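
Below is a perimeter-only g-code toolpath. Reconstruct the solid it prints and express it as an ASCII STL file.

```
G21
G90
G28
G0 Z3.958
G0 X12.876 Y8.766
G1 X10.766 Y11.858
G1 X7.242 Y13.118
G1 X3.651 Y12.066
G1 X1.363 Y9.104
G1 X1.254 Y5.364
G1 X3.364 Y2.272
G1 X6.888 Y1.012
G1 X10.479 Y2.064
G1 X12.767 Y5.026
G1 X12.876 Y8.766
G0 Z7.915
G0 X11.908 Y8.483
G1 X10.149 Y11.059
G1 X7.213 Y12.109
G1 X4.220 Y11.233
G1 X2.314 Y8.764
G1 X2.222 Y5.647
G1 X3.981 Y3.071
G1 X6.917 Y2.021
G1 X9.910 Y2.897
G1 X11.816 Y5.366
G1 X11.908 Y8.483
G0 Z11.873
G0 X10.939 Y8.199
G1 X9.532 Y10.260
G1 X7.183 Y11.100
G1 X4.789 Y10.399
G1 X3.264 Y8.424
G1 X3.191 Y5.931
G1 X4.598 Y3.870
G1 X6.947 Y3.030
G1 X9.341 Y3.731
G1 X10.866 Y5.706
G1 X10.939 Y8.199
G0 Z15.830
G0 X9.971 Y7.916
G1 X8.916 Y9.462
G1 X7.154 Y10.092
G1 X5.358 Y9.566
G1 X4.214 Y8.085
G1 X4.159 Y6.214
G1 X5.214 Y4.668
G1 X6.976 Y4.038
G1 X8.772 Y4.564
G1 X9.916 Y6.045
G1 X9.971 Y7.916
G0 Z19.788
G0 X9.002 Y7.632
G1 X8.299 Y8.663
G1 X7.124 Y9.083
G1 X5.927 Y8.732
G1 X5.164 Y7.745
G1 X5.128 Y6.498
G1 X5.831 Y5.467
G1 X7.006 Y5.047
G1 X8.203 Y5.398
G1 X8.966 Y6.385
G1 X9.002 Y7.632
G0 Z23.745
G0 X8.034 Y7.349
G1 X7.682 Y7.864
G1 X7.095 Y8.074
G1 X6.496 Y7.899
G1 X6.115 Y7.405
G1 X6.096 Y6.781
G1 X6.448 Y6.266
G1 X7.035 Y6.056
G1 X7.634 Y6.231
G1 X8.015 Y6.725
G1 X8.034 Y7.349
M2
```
solid part
  facet normal 0.0000 0.0000 -1.0000
    outer loop
      vertex 7.272 14.127 0.000
      vertex 11.383 12.657 0.000
      vertex 13.845 9.050 0.000
    endloop
  endfacet
  facet normal 0.0000 0.0000 -1.0000
    outer loop
      vertex 3.082 12.900 0.000
      vertex 7.272 14.127 0.000
      vertex 13.845 9.050 0.000
    endloop
  endfacet
  facet normal 0.0000 0.0000 -1.0000
    outer loop
      vertex 0.413 9.444 0.000
      vertex 3.082 12.900 0.000
      vertex 13.845 9.050 0.000
    endloop
  endfacet
  facet normal 0.0000 0.0000 -1.0000
    outer loop
      vertex 0.285 5.080 0.000
      vertex 0.413 9.444 0.000
      vertex 13.845 9.050 0.000
    endloop
  endfacet
  facet normal 0.0000 0.0000 -1.0000
    outer loop
      vertex 2.747 1.473 0.000
      vertex 0.285 5.080 0.000
      vertex 13.845 9.050 0.000
    endloop
  endfacet
  facet normal 0.0000 0.0000 -1.0000
    outer loop
      vertex 6.858 0.003 0.000
      vertex 2.747 1.473 0.000
      vertex 13.845 9.050 0.000
    endloop
  endfacet
  facet normal 0.0000 0.0000 -1.0000
    outer loop
      vertex 11.048 1.230 0.000
      vertex 6.858 0.003 0.000
      vertex 13.845 9.050 0.000
    endloop
  endfacet
  facet normal 0.0000 0.0000 -1.0000
    outer loop
      vertex 13.717 4.686 0.000
      vertex 11.048 1.230 0.000
      vertex 13.845 9.050 0.000
    endloop
  endfacet
  facet normal 0.8027 0.5479 0.2357
    outer loop
      vertex 13.845 9.050 0.000
      vertex 11.383 12.657 0.000
      vertex 7.065 7.065 27.703
    endloop
  endfacet
  facet normal 0.3272 0.9151 0.2357
    outer loop
      vertex 11.383 12.657 0.000
      vertex 7.272 14.127 0.000
      vertex 7.065 7.065 27.703
    endloop
  endfacet
  facet normal -0.2731 0.9327 0.2357
    outer loop
      vertex 7.272 14.127 0.000
      vertex 3.082 12.900 0.000
      vertex 7.065 7.065 27.703
    endloop
  endfacet
  facet normal -0.7692 0.5940 0.2357
    outer loop
      vertex 3.082 12.900 0.000
      vertex 0.413 9.444 0.000
      vertex 7.065 7.065 27.703
    endloop
  endfacet
  facet normal -0.9714 0.0285 0.2357
    outer loop
      vertex 0.413 9.444 0.000
      vertex 0.285 5.080 0.000
      vertex 7.065 7.065 27.703
    endloop
  endfacet
  facet normal -0.8027 -0.5479 0.2357
    outer loop
      vertex 0.285 5.080 0.000
      vertex 2.747 1.473 0.000
      vertex 7.065 7.065 27.703
    endloop
  endfacet
  facet normal -0.3272 -0.9151 0.2357
    outer loop
      vertex 2.747 1.473 0.000
      vertex 6.858 0.003 0.000
      vertex 7.065 7.065 27.703
    endloop
  endfacet
  facet normal 0.2731 -0.9327 0.2357
    outer loop
      vertex 6.858 0.003 0.000
      vertex 11.048 1.230 0.000
      vertex 7.065 7.065 27.703
    endloop
  endfacet
  facet normal 0.7692 -0.5940 0.2357
    outer loop
      vertex 11.048 1.230 0.000
      vertex 13.717 4.686 0.000
      vertex 7.065 7.065 27.703
    endloop
  endfacet
  facet normal 0.9714 -0.0285 0.2357
    outer loop
      vertex 13.717 4.686 0.000
      vertex 13.845 9.050 0.000
      vertex 7.065 7.065 27.703
    endloop
  endfacet
endsolid part

The G0 Z moves step by Δz≈3.958 mm. The G1 loops shrink linearly with z, so the solid tapers from its base footprint up to z≈27.7. Closing with a flat bottom cap and the tapered top and triangulating gives 18 facets — a regular 10-sided pyramid, base circumscribed radius ≈ 7.07 mm, apex at z ≈ 27.7 mm.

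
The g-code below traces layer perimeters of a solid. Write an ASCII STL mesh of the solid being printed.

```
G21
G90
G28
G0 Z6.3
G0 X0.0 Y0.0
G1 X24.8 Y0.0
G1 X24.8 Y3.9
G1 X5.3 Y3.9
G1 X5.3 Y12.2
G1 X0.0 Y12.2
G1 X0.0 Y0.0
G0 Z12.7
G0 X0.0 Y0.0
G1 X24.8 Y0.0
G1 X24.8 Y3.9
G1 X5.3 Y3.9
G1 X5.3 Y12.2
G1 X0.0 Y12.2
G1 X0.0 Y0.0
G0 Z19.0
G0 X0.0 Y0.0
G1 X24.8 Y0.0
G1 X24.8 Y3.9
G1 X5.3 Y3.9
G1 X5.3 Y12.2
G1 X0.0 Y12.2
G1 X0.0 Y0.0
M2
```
solid part
  facet normal 0.0000 0.0000 -1.0000
    outer loop
      vertex 24.8 3.9 0.0
      vertex 24.8 0.0 0.0
      vertex 0.0 0.0 0.0
    endloop
  endfacet
  facet normal 0.0000 0.0000 -1.0000
    outer loop
      vertex 5.3 3.9 0.0
      vertex 24.8 3.9 0.0
      vertex 0.0 0.0 0.0
    endloop
  endfacet
  facet normal 0.0000 0.0000 -1.0000
    outer loop
      vertex 5.3 12.2 0.0
      vertex 5.3 3.9 0.0
      vertex 0.0 0.0 0.0
    endloop
  endfacet
  facet normal 0.0000 0.0000 -1.0000
    outer loop
      vertex 0.0 12.2 0.0
      vertex 5.3 12.2 0.0
      vertex 0.0 0.0 0.0
    endloop
  endfacet
  facet normal 0.0000 0.0000 1.0000
    outer loop
      vertex 0.0 0.0 19.0
      vertex 24.8 0.0 19.0
      vertex 24.8 3.9 19.0
    endloop
  endfacet
  facet normal 0.0000 0.0000 1.0000
    outer loop
      vertex 0.0 0.0 19.0
      vertex 24.8 3.9 19.0
      vertex 5.3 3.9 19.0
    endloop
  endfacet
  facet normal 0.0000 0.0000 1.0000
    outer loop
      vertex 0.0 0.0 19.0
      vertex 5.3 3.9 19.0
      vertex 5.3 12.2 19.0
    endloop
  endfacet
  facet normal 0.0000 0.0000 1.0000
    outer loop
      vertex 0.0 0.0 19.0
      vertex 5.3 12.2 19.0
      vertex 0.0 12.2 19.0
    endloop
  endfacet
  facet normal 0.0000 -1.0000 0.0000
    outer loop
      vertex 0.0 0.0 0.0
      vertex 24.8 0.0 0.0
      vertex 24.8 0.0 19.0
    endloop
  endfacet
  facet normal 0.0000 -1.0000 0.0000
    outer loop
      vertex 0.0 0.0 0.0
      vertex 24.8 0.0 19.0
      vertex 0.0 0.0 19.0
    endloop
  endfacet
  facet normal 1.0000 0.0000 0.0000
    outer loop
      vertex 24.8 0.0 0.0
      vertex 24.8 3.9 0.0
      vertex 24.8 3.9 19.0
    endloop
  endfacet
  facet normal 1.0000 0.0000 0.0000
    outer loop
      vertex 24.8 0.0 0.0
      vertex 24.8 3.9 19.0
      vertex 24.8 0.0 19.0
    endloop
  endfacet
  facet normal 0.0000 1.0000 0.0000
    outer loop
      vertex 24.8 3.9 0.0
      vertex 5.3 3.9 0.0
      vertex 5.3 3.9 19.0
    endloop
  endfacet
  facet normal 0.0000 1.0000 0.0000
    outer loop
      vertex 24.8 3.9 0.0
      vertex 5.3 3.9 19.0
      vertex 24.8 3.9 19.0
    endloop
  endfacet
  facet normal 1.0000 0.0000 0.0000
    outer loop
      vertex 5.3 3.9 0.0
      vertex 5.3 12.2 0.0
      vertex 5.3 12.2 19.0
    endloop
  endfacet
  facet normal 1.0000 0.0000 0.0000
    outer loop
      vertex 5.3 3.9 0.0
      vertex 5.3 12.2 19.0
      vertex 5.3 3.9 19.0
    endloop
  endfacet
  facet normal 0.0000 1.0000 0.0000
    outer loop
      vertex 5.3 12.2 0.0
      vertex 0.0 12.2 0.0
      vertex 0.0 12.2 19.0
    endloop
  endfacet
  facet normal 0.0000 1.0000 0.0000
    outer loop
      vertex 5.3 12.2 0.0
      vertex 0.0 12.2 19.0
      vertex 5.3 12.2 19.0
    endloop
  endfacet
  facet normal -1.0000 0.0000 0.0000
    outer loop
      vertex 0.0 12.2 0.0
      vertex 0.0 0.0 0.0
      vertex 0.0 0.0 19.0
    endloop
  endfacet
  facet normal -1.0000 0.0000 0.0000
    outer loop
      vertex 0.0 12.2 0.0
      vertex 0.0 0.0 19.0
      vertex 0.0 12.2 19.0
    endloop
  endfacet
endsolid part

The G0 Z moves step by Δz≈6.3 mm. Every layer's G1 loop is the same polygon, so the solid is a straight extrusion of it from z=0 to z≈19. Closing with flat bottom and top caps and triangulating gives 20 facets — an L-shaped prism: outer 24.8 × 12.2 mm, arm thicknesses ≈ 3.9 mm (horizontal) and 5.3 mm (vertical), extruded 19 mm in z.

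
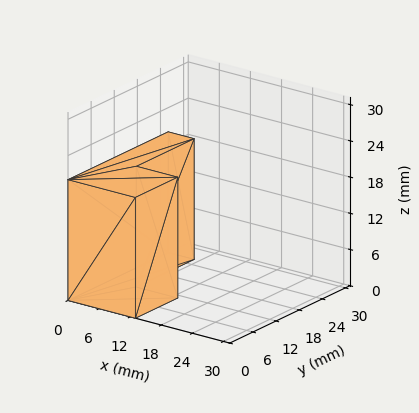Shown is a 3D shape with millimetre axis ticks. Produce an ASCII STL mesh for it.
Reading the render: the shape is an L-shaped prism: outer 13 × 26 mm, arm thicknesses ≈ 11 mm (horizontal) and 5 mm (vertical), extruded 20 mm in z (dimensions read to the nearest mm from the axis ticks). For the STL, each face is triangulated and given an outward normal.

solid part
  facet normal 0.0000 0.0000 -1.0000
    outer loop
      vertex 13.0 11.0 0.0
      vertex 13.0 0.0 0.0
      vertex 0.0 0.0 0.0
    endloop
  endfacet
  facet normal 0.0000 0.0000 -1.0000
    outer loop
      vertex 5.0 11.0 0.0
      vertex 13.0 11.0 0.0
      vertex 0.0 0.0 0.0
    endloop
  endfacet
  facet normal 0.0000 0.0000 -1.0000
    outer loop
      vertex 5.0 26.0 0.0
      vertex 5.0 11.0 0.0
      vertex 0.0 0.0 0.0
    endloop
  endfacet
  facet normal 0.0000 0.0000 -1.0000
    outer loop
      vertex 0.0 26.0 0.0
      vertex 5.0 26.0 0.0
      vertex 0.0 0.0 0.0
    endloop
  endfacet
  facet normal 0.0000 0.0000 1.0000
    outer loop
      vertex 0.0 0.0 20.0
      vertex 13.0 0.0 20.0
      vertex 13.0 11.0 20.0
    endloop
  endfacet
  facet normal 0.0000 0.0000 1.0000
    outer loop
      vertex 0.0 0.0 20.0
      vertex 13.0 11.0 20.0
      vertex 5.0 11.0 20.0
    endloop
  endfacet
  facet normal 0.0000 0.0000 1.0000
    outer loop
      vertex 0.0 0.0 20.0
      vertex 5.0 11.0 20.0
      vertex 5.0 26.0 20.0
    endloop
  endfacet
  facet normal 0.0000 0.0000 1.0000
    outer loop
      vertex 0.0 0.0 20.0
      vertex 5.0 26.0 20.0
      vertex 0.0 26.0 20.0
    endloop
  endfacet
  facet normal 0.0000 -1.0000 0.0000
    outer loop
      vertex 0.0 0.0 0.0
      vertex 13.0 0.0 0.0
      vertex 13.0 0.0 20.0
    endloop
  endfacet
  facet normal 0.0000 -1.0000 0.0000
    outer loop
      vertex 0.0 0.0 0.0
      vertex 13.0 0.0 20.0
      vertex 0.0 0.0 20.0
    endloop
  endfacet
  facet normal 1.0000 0.0000 0.0000
    outer loop
      vertex 13.0 0.0 0.0
      vertex 13.0 11.0 0.0
      vertex 13.0 11.0 20.0
    endloop
  endfacet
  facet normal 1.0000 0.0000 0.0000
    outer loop
      vertex 13.0 0.0 0.0
      vertex 13.0 11.0 20.0
      vertex 13.0 0.0 20.0
    endloop
  endfacet
  facet normal 0.0000 1.0000 0.0000
    outer loop
      vertex 13.0 11.0 0.0
      vertex 5.0 11.0 0.0
      vertex 5.0 11.0 20.0
    endloop
  endfacet
  facet normal 0.0000 1.0000 0.0000
    outer loop
      vertex 13.0 11.0 0.0
      vertex 5.0 11.0 20.0
      vertex 13.0 11.0 20.0
    endloop
  endfacet
  facet normal 1.0000 0.0000 0.0000
    outer loop
      vertex 5.0 11.0 0.0
      vertex 5.0 26.0 0.0
      vertex 5.0 26.0 20.0
    endloop
  endfacet
  facet normal 1.0000 0.0000 0.0000
    outer loop
      vertex 5.0 11.0 0.0
      vertex 5.0 26.0 20.0
      vertex 5.0 11.0 20.0
    endloop
  endfacet
  facet normal 0.0000 1.0000 0.0000
    outer loop
      vertex 5.0 26.0 0.0
      vertex 0.0 26.0 0.0
      vertex 0.0 26.0 20.0
    endloop
  endfacet
  facet normal 0.0000 1.0000 0.0000
    outer loop
      vertex 5.0 26.0 0.0
      vertex 0.0 26.0 20.0
      vertex 5.0 26.0 20.0
    endloop
  endfacet
  facet normal -1.0000 0.0000 0.0000
    outer loop
      vertex 0.0 26.0 0.0
      vertex 0.0 0.0 0.0
      vertex 0.0 0.0 20.0
    endloop
  endfacet
  facet normal -1.0000 0.0000 0.0000
    outer loop
      vertex 0.0 26.0 0.0
      vertex 0.0 0.0 20.0
      vertex 0.0 26.0 20.0
    endloop
  endfacet
endsolid part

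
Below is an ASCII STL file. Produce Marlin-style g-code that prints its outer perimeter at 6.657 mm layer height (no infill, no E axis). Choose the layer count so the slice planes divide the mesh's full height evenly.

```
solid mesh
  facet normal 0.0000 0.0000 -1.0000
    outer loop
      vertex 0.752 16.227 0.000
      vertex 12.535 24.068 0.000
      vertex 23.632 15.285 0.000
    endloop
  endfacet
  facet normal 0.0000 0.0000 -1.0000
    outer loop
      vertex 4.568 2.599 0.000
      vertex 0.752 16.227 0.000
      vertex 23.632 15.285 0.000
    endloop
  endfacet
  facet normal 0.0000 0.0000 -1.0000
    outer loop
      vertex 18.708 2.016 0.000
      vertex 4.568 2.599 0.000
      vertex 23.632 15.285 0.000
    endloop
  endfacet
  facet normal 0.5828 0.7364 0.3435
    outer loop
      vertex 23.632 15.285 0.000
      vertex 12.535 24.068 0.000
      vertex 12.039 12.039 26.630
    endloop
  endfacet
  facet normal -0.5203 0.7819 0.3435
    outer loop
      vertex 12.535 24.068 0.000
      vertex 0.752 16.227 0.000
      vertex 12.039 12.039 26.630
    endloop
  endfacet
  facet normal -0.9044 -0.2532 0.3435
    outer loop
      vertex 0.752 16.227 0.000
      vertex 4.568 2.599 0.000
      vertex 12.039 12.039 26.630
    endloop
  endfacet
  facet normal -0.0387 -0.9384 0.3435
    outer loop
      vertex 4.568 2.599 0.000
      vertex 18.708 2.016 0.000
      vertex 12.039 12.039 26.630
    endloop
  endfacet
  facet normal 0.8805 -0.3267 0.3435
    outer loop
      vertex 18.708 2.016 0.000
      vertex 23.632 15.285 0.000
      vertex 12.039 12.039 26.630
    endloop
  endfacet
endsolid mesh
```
; perimeter-only toolpath
G21 ; units = mm
G90 ; absolute positioning
G28 ; home
; layer 1
G0 Z6.657
G0 X20.734 Y14.474
G1 X12.411 Y21.061
G1 X3.574 Y15.180
G1 X6.436 Y4.959
G1 X17.041 Y4.522
G1 X20.734 Y14.474
; layer 2
G0 Z13.315
G0 X17.835 Y13.662
G1 X12.287 Y18.053
G1 X6.396 Y14.133
G1 X8.303 Y7.319
G1 X15.373 Y7.027
G1 X17.835 Y13.662
; layer 3
G0 Z19.973
G0 X14.937 Y12.851
G1 X12.163 Y15.046
G1 X9.217 Y13.086
G1 X10.171 Y9.679
G1 X13.706 Y9.533
G1 X14.937 Y12.851
M2 ; end

The solid is a regular 5-sided pyramid, base circumscribed radius ≈ 12 mm, apex at z ≈ 26.6 mm. Slicing at Δz = 6.657 mm — 4 equal slices spanning the solid's height, so layer i sits at z = i·h/4 — gives 3 non-empty perimeters. Each is a 5-segment closed polygon; G0 lifts to the layer z and rapids to the start vertex, then G1 traces the edges. The cross-section shrinks linearly with z (the slice at the apex is degenerate and omitted).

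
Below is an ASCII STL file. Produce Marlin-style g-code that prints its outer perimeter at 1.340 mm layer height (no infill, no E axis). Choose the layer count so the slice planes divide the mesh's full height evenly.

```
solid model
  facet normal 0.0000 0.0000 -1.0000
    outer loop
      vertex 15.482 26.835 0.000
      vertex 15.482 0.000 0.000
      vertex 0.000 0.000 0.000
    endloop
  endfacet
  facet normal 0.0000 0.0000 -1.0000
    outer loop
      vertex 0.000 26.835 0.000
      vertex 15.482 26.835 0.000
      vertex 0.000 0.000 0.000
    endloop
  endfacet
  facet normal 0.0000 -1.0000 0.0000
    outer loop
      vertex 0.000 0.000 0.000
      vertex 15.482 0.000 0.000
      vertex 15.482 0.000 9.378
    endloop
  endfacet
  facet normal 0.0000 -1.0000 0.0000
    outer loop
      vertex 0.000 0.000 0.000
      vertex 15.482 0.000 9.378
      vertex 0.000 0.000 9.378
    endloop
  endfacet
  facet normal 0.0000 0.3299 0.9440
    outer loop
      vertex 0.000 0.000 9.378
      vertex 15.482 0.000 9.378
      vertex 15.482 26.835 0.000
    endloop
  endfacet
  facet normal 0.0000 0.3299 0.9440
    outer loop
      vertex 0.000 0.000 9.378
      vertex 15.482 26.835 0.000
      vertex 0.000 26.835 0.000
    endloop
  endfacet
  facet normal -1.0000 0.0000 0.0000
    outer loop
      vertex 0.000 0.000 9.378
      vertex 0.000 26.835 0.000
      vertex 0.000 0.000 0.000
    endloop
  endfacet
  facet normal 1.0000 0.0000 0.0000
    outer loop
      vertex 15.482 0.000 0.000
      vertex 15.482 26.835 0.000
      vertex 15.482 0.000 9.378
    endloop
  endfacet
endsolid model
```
; perimeter-only toolpath
G21 ; units = mm
G90 ; absolute positioning
G28 ; home
; layer 1
G0 Z1.340
G0 X0.000 Y0.000
G1 X15.482 Y0.000
G1 X15.482 Y23.001
G1 X0.000 Y23.001
G1 X0.000 Y0.000
; layer 2
G0 Z2.679
G0 X0.000 Y0.000
G1 X15.482 Y0.000
G1 X15.482 Y19.168
G1 X0.000 Y19.168
G1 X0.000 Y0.000
; layer 3
G0 Z4.019
G0 X0.000 Y0.000
G1 X15.482 Y0.000
G1 X15.482 Y15.334
G1 X0.000 Y15.334
G1 X0.000 Y0.000
; layer 4
G0 Z5.359
G0 X0.000 Y0.000
G1 X15.482 Y0.000
G1 X15.482 Y11.501
G1 X0.000 Y11.501
G1 X0.000 Y0.000
; layer 5
G0 Z6.699
G0 X0.000 Y0.000
G1 X15.482 Y0.000
G1 X15.482 Y7.667
G1 X0.000 Y7.667
G1 X0.000 Y0.000
; layer 6
G0 Z8.038
G0 X0.000 Y0.000
G1 X15.482 Y0.000
G1 X15.482 Y3.834
G1 X0.000 Y3.834
G1 X0.000 Y0.000
M2 ; end

The solid is a wedge (ramp): 15.5 × 26.8 mm base, rising to 9.38 mm along the y=0 edge and sloping linearly to z=0 at y=26.8. Slicing at Δz = 1.340 mm — 7 equal slices spanning the solid's height, so layer i sits at z = i·h/7 — gives 6 non-empty perimeters. Each is a 4-segment closed polygon; G0 lifts to the layer z and rapids to the start vertex, then G1 traces the edges. The cross-section shrinks linearly with z (the slice at the apex is degenerate and omitted).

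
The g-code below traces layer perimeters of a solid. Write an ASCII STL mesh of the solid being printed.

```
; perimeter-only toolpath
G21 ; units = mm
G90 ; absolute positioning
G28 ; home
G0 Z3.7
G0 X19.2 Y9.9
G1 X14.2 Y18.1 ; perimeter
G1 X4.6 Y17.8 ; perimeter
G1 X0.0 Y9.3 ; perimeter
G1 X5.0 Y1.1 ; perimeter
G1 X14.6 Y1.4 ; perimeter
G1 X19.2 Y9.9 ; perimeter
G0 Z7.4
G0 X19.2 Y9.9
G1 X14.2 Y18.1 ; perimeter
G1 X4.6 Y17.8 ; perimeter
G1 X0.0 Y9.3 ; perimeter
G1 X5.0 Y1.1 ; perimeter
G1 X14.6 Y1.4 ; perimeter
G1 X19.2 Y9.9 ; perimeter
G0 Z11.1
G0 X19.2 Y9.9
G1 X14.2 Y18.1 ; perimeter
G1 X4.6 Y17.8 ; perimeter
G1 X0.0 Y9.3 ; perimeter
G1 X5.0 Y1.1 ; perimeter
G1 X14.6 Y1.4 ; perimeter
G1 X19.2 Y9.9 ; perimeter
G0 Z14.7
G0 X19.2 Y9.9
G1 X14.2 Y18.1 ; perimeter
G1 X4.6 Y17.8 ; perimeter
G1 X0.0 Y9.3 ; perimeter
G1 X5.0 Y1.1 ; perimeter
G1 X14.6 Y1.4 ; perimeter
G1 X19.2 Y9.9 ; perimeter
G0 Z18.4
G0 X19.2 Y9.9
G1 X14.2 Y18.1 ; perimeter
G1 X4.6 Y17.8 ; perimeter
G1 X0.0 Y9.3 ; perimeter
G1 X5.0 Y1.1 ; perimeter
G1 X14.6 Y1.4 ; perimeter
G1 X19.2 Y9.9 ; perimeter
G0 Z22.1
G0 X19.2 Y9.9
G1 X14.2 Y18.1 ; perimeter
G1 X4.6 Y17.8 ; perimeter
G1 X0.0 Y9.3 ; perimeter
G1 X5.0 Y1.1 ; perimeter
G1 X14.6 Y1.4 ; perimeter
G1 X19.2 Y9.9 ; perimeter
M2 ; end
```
solid part
  facet normal 0.0000 0.0000 -1.0000
    outer loop
      vertex 4.6 17.8 0.0
      vertex 14.2 18.1 0.0
      vertex 19.2 9.9 0.0
    endloop
  endfacet
  facet normal 0.0000 0.0000 -1.0000
    outer loop
      vertex 0.0 9.3 0.0
      vertex 4.6 17.8 0.0
      vertex 19.2 9.9 0.0
    endloop
  endfacet
  facet normal 0.0000 0.0000 -1.0000
    outer loop
      vertex 5.0 1.1 0.0
      vertex 0.0 9.3 0.0
      vertex 19.2 9.9 0.0
    endloop
  endfacet
  facet normal 0.0000 0.0000 -1.0000
    outer loop
      vertex 14.6 1.4 0.0
      vertex 5.0 1.1 0.0
      vertex 19.2 9.9 0.0
    endloop
  endfacet
  facet normal 0.0000 0.0000 1.0000
    outer loop
      vertex 19.2 9.9 22.1
      vertex 14.2 18.1 22.1
      vertex 4.6 17.8 22.1
    endloop
  endfacet
  facet normal 0.0000 0.0000 1.0000
    outer loop
      vertex 19.2 9.9 22.1
      vertex 4.6 17.8 22.1
      vertex 0.0 9.3 22.1
    endloop
  endfacet
  facet normal 0.0000 0.0000 1.0000
    outer loop
      vertex 19.2 9.9 22.1
      vertex 0.0 9.3 22.1
      vertex 5.0 1.1 22.1
    endloop
  endfacet
  facet normal 0.0000 0.0000 1.0000
    outer loop
      vertex 19.2 9.9 22.1
      vertex 5.0 1.1 22.1
      vertex 14.6 1.4 22.1
    endloop
  endfacet
  facet normal 0.8538 0.5206 0.0000
    outer loop
      vertex 19.2 9.9 0.0
      vertex 14.2 18.1 0.0
      vertex 14.2 18.1 22.1
    endloop
  endfacet
  facet normal 0.8538 0.5206 0.0000
    outer loop
      vertex 19.2 9.9 0.0
      vertex 14.2 18.1 22.1
      vertex 19.2 9.9 22.1
    endloop
  endfacet
  facet normal -0.0312 0.9995 0.0000
    outer loop
      vertex 14.2 18.1 0.0
      vertex 4.6 17.8 0.0
      vertex 4.6 17.8 22.1
    endloop
  endfacet
  facet normal -0.0312 0.9995 0.0000
    outer loop
      vertex 14.2 18.1 0.0
      vertex 4.6 17.8 22.1
      vertex 14.2 18.1 22.1
    endloop
  endfacet
  facet normal -0.8795 0.4759 0.0000
    outer loop
      vertex 4.6 17.8 0.0
      vertex 0.0 9.3 0.0
      vertex 0.0 9.3 22.1
    endloop
  endfacet
  facet normal -0.8795 0.4759 0.0000
    outer loop
      vertex 4.6 17.8 0.0
      vertex 0.0 9.3 22.1
      vertex 4.6 17.8 22.1
    endloop
  endfacet
  facet normal -0.8538 -0.5206 0.0000
    outer loop
      vertex 0.0 9.3 0.0
      vertex 5.0 1.1 0.0
      vertex 5.0 1.1 22.1
    endloop
  endfacet
  facet normal -0.8538 -0.5206 0.0000
    outer loop
      vertex 0.0 9.3 0.0
      vertex 5.0 1.1 22.1
      vertex 0.0 9.3 22.1
    endloop
  endfacet
  facet normal 0.0312 -0.9995 0.0000
    outer loop
      vertex 5.0 1.1 0.0
      vertex 14.6 1.4 0.0
      vertex 14.6 1.4 22.1
    endloop
  endfacet
  facet normal 0.0312 -0.9995 0.0000
    outer loop
      vertex 5.0 1.1 0.0
      vertex 14.6 1.4 22.1
      vertex 5.0 1.1 22.1
    endloop
  endfacet
  facet normal 0.8795 -0.4759 0.0000
    outer loop
      vertex 14.6 1.4 0.0
      vertex 19.2 9.9 0.0
      vertex 19.2 9.9 22.1
    endloop
  endfacet
  facet normal 0.8795 -0.4759 0.0000
    outer loop
      vertex 14.6 1.4 0.0
      vertex 19.2 9.9 22.1
      vertex 14.6 1.4 22.1
    endloop
  endfacet
endsolid part

The G0 Z moves step by Δz≈3.7 mm. Every layer's G1 loop is the same polygon, so the solid is a straight extrusion of it from z=0 to z≈22.1. Closing with flat bottom and top caps and triangulating gives 20 facets — a regular 6-sided prism (a cylinder approximated with 6 flat sides), circumscribed radius ≈ 9.6 mm, height ≈ 22.1 mm.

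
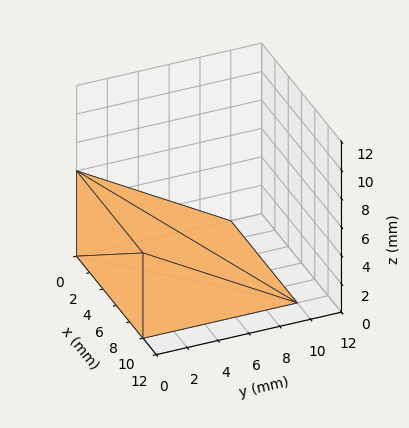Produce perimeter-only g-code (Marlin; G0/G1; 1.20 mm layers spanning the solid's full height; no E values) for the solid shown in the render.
Reading the render: the shape is a wedge (ramp): 10 × 10 mm base, rising to 6 mm along the y=0 edge and sloping linearly to z=0 at y=10 (dimensions read to the nearest mm from the axis ticks). For the g-code, the solid's height is divided into equal slices at the stated Δz and each level perimeter traced with G1 moves after a G0 lift.

; perimeter-only toolpath
G21 ; units = mm
G90 ; absolute positioning
G28 ; home
; layer 1
G0 Z1.20
G0 X0.00 Y0.00
G1 X10.00 Y0.00
G1 X10.00 Y8.00
G1 X0.00 Y8.00
G1 X0.00 Y0.00
; layer 2
G0 Z2.40
G0 X0.00 Y0.00
G1 X10.00 Y0.00
G1 X10.00 Y6.00
G1 X0.00 Y6.00
G1 X0.00 Y0.00
; layer 3
G0 Z3.60
G0 X0.00 Y0.00
G1 X10.00 Y0.00
G1 X10.00 Y4.00
G1 X0.00 Y4.00
G1 X0.00 Y0.00
; layer 4
G0 Z4.80
G0 X0.00 Y0.00
G1 X10.00 Y0.00
G1 X10.00 Y2.00
G1 X0.00 Y2.00
G1 X0.00 Y0.00
M2 ; end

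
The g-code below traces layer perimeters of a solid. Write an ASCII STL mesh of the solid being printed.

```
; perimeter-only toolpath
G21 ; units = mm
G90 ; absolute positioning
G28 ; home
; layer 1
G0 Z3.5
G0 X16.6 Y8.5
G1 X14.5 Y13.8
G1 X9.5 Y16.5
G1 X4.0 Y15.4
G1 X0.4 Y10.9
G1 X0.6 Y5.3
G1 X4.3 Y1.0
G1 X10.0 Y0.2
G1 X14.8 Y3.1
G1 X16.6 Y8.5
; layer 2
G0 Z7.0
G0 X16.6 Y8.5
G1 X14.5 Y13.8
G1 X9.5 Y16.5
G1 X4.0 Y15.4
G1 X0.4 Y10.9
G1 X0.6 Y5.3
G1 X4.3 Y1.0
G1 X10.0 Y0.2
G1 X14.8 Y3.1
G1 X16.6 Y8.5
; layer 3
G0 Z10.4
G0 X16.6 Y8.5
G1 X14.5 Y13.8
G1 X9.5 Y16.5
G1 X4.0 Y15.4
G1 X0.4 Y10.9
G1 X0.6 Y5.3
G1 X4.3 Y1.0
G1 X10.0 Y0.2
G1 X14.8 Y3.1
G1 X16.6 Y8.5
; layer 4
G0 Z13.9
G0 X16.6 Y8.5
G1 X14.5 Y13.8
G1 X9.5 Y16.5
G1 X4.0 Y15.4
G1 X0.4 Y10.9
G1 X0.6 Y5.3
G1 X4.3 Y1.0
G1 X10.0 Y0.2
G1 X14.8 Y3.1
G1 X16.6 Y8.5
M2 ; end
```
solid part
  facet normal 0.0000 0.0000 -1.0000
    outer loop
      vertex 9.5 16.5 0.0
      vertex 14.5 13.8 0.0
      vertex 16.6 8.5 0.0
    endloop
  endfacet
  facet normal 0.0000 0.0000 -1.0000
    outer loop
      vertex 4.0 15.4 0.0
      vertex 9.5 16.5 0.0
      vertex 16.6 8.5 0.0
    endloop
  endfacet
  facet normal 0.0000 0.0000 -1.0000
    outer loop
      vertex 0.4 10.9 0.0
      vertex 4.0 15.4 0.0
      vertex 16.6 8.5 0.0
    endloop
  endfacet
  facet normal 0.0000 0.0000 -1.0000
    outer loop
      vertex 0.6 5.3 0.0
      vertex 0.4 10.9 0.0
      vertex 16.6 8.5 0.0
    endloop
  endfacet
  facet normal 0.0000 0.0000 -1.0000
    outer loop
      vertex 4.3 1.0 0.0
      vertex 0.6 5.3 0.0
      vertex 16.6 8.5 0.0
    endloop
  endfacet
  facet normal 0.0000 0.0000 -1.0000
    outer loop
      vertex 10.0 0.2 0.0
      vertex 4.3 1.0 0.0
      vertex 16.6 8.5 0.0
    endloop
  endfacet
  facet normal 0.0000 0.0000 -1.0000
    outer loop
      vertex 14.8 3.1 0.0
      vertex 10.0 0.2 0.0
      vertex 16.6 8.5 0.0
    endloop
  endfacet
  facet normal 0.0000 0.0000 1.0000
    outer loop
      vertex 16.6 8.5 13.9
      vertex 14.5 13.8 13.9
      vertex 9.5 16.5 13.9
    endloop
  endfacet
  facet normal 0.0000 0.0000 1.0000
    outer loop
      vertex 16.6 8.5 13.9
      vertex 9.5 16.5 13.9
      vertex 4.0 15.4 13.9
    endloop
  endfacet
  facet normal 0.0000 0.0000 1.0000
    outer loop
      vertex 16.6 8.5 13.9
      vertex 4.0 15.4 13.9
      vertex 0.4 10.9 13.9
    endloop
  endfacet
  facet normal 0.0000 0.0000 1.0000
    outer loop
      vertex 16.6 8.5 13.9
      vertex 0.4 10.9 13.9
      vertex 0.6 5.3 13.9
    endloop
  endfacet
  facet normal 0.0000 0.0000 1.0000
    outer loop
      vertex 16.6 8.5 13.9
      vertex 0.6 5.3 13.9
      vertex 4.3 1.0 13.9
    endloop
  endfacet
  facet normal 0.0000 0.0000 1.0000
    outer loop
      vertex 16.6 8.5 13.9
      vertex 4.3 1.0 13.9
      vertex 10.0 0.2 13.9
    endloop
  endfacet
  facet normal 0.0000 0.0000 1.0000
    outer loop
      vertex 16.6 8.5 13.9
      vertex 10.0 0.2 13.9
      vertex 14.8 3.1 13.9
    endloop
  endfacet
  facet normal 0.9297 0.3684 0.0000
    outer loop
      vertex 16.6 8.5 0.0
      vertex 14.5 13.8 0.0
      vertex 14.5 13.8 13.9
    endloop
  endfacet
  facet normal 0.9297 0.3684 0.0000
    outer loop
      vertex 16.6 8.5 0.0
      vertex 14.5 13.8 13.9
      vertex 16.6 8.5 13.9
    endloop
  endfacet
  facet normal 0.4751 0.8799 0.0000
    outer loop
      vertex 14.5 13.8 0.0
      vertex 9.5 16.5 0.0
      vertex 9.5 16.5 13.9
    endloop
  endfacet
  facet normal 0.4751 0.8799 0.0000
    outer loop
      vertex 14.5 13.8 0.0
      vertex 9.5 16.5 13.9
      vertex 14.5 13.8 13.9
    endloop
  endfacet
  facet normal -0.1961 0.9806 0.0000
    outer loop
      vertex 9.5 16.5 0.0
      vertex 4.0 15.4 0.0
      vertex 4.0 15.4 13.9
    endloop
  endfacet
  facet normal -0.1961 0.9806 0.0000
    outer loop
      vertex 9.5 16.5 0.0
      vertex 4.0 15.4 13.9
      vertex 9.5 16.5 13.9
    endloop
  endfacet
  facet normal -0.7809 0.6247 0.0000
    outer loop
      vertex 4.0 15.4 0.0
      vertex 0.4 10.9 0.0
      vertex 0.4 10.9 13.9
    endloop
  endfacet
  facet normal -0.7809 0.6247 0.0000
    outer loop
      vertex 4.0 15.4 0.0
      vertex 0.4 10.9 13.9
      vertex 4.0 15.4 13.9
    endloop
  endfacet
  facet normal -0.9994 -0.0357 0.0000
    outer loop
      vertex 0.4 10.9 0.0
      vertex 0.6 5.3 0.0
      vertex 0.6 5.3 13.9
    endloop
  endfacet
  facet normal -0.9994 -0.0357 0.0000
    outer loop
      vertex 0.4 10.9 0.0
      vertex 0.6 5.3 13.9
      vertex 0.4 10.9 13.9
    endloop
  endfacet
  facet normal -0.7580 -0.6522 0.0000
    outer loop
      vertex 0.6 5.3 0.0
      vertex 4.3 1.0 0.0
      vertex 4.3 1.0 13.9
    endloop
  endfacet
  facet normal -0.7580 -0.6522 0.0000
    outer loop
      vertex 0.6 5.3 0.0
      vertex 4.3 1.0 13.9
      vertex 0.6 5.3 13.9
    endloop
  endfacet
  facet normal -0.1390 -0.9903 0.0000
    outer loop
      vertex 4.3 1.0 0.0
      vertex 10.0 0.2 0.0
      vertex 10.0 0.2 13.9
    endloop
  endfacet
  facet normal -0.1390 -0.9903 0.0000
    outer loop
      vertex 4.3 1.0 0.0
      vertex 10.0 0.2 13.9
      vertex 4.3 1.0 13.9
    endloop
  endfacet
  facet normal 0.5171 -0.8559 0.0000
    outer loop
      vertex 10.0 0.2 0.0
      vertex 14.8 3.1 0.0
      vertex 14.8 3.1 13.9
    endloop
  endfacet
  facet normal 0.5171 -0.8559 0.0000
    outer loop
      vertex 10.0 0.2 0.0
      vertex 14.8 3.1 13.9
      vertex 10.0 0.2 13.9
    endloop
  endfacet
  facet normal 0.9487 -0.3162 0.0000
    outer loop
      vertex 14.8 3.1 0.0
      vertex 16.6 8.5 0.0
      vertex 16.6 8.5 13.9
    endloop
  endfacet
  facet normal 0.9487 -0.3162 0.0000
    outer loop
      vertex 14.8 3.1 0.0
      vertex 16.6 8.5 13.9
      vertex 14.8 3.1 13.9
    endloop
  endfacet
endsolid part

The G0 Z moves step by Δz≈3.5 mm. Every layer's G1 loop is the same polygon, so the solid is a straight extrusion of it from z=0 to z≈13.9. Closing with flat bottom and top caps and triangulating gives 32 facets — a regular 9-sided prism (a cylinder approximated with 9 flat sides), circumscribed radius ≈ 8.3 mm, height ≈ 13.9 mm.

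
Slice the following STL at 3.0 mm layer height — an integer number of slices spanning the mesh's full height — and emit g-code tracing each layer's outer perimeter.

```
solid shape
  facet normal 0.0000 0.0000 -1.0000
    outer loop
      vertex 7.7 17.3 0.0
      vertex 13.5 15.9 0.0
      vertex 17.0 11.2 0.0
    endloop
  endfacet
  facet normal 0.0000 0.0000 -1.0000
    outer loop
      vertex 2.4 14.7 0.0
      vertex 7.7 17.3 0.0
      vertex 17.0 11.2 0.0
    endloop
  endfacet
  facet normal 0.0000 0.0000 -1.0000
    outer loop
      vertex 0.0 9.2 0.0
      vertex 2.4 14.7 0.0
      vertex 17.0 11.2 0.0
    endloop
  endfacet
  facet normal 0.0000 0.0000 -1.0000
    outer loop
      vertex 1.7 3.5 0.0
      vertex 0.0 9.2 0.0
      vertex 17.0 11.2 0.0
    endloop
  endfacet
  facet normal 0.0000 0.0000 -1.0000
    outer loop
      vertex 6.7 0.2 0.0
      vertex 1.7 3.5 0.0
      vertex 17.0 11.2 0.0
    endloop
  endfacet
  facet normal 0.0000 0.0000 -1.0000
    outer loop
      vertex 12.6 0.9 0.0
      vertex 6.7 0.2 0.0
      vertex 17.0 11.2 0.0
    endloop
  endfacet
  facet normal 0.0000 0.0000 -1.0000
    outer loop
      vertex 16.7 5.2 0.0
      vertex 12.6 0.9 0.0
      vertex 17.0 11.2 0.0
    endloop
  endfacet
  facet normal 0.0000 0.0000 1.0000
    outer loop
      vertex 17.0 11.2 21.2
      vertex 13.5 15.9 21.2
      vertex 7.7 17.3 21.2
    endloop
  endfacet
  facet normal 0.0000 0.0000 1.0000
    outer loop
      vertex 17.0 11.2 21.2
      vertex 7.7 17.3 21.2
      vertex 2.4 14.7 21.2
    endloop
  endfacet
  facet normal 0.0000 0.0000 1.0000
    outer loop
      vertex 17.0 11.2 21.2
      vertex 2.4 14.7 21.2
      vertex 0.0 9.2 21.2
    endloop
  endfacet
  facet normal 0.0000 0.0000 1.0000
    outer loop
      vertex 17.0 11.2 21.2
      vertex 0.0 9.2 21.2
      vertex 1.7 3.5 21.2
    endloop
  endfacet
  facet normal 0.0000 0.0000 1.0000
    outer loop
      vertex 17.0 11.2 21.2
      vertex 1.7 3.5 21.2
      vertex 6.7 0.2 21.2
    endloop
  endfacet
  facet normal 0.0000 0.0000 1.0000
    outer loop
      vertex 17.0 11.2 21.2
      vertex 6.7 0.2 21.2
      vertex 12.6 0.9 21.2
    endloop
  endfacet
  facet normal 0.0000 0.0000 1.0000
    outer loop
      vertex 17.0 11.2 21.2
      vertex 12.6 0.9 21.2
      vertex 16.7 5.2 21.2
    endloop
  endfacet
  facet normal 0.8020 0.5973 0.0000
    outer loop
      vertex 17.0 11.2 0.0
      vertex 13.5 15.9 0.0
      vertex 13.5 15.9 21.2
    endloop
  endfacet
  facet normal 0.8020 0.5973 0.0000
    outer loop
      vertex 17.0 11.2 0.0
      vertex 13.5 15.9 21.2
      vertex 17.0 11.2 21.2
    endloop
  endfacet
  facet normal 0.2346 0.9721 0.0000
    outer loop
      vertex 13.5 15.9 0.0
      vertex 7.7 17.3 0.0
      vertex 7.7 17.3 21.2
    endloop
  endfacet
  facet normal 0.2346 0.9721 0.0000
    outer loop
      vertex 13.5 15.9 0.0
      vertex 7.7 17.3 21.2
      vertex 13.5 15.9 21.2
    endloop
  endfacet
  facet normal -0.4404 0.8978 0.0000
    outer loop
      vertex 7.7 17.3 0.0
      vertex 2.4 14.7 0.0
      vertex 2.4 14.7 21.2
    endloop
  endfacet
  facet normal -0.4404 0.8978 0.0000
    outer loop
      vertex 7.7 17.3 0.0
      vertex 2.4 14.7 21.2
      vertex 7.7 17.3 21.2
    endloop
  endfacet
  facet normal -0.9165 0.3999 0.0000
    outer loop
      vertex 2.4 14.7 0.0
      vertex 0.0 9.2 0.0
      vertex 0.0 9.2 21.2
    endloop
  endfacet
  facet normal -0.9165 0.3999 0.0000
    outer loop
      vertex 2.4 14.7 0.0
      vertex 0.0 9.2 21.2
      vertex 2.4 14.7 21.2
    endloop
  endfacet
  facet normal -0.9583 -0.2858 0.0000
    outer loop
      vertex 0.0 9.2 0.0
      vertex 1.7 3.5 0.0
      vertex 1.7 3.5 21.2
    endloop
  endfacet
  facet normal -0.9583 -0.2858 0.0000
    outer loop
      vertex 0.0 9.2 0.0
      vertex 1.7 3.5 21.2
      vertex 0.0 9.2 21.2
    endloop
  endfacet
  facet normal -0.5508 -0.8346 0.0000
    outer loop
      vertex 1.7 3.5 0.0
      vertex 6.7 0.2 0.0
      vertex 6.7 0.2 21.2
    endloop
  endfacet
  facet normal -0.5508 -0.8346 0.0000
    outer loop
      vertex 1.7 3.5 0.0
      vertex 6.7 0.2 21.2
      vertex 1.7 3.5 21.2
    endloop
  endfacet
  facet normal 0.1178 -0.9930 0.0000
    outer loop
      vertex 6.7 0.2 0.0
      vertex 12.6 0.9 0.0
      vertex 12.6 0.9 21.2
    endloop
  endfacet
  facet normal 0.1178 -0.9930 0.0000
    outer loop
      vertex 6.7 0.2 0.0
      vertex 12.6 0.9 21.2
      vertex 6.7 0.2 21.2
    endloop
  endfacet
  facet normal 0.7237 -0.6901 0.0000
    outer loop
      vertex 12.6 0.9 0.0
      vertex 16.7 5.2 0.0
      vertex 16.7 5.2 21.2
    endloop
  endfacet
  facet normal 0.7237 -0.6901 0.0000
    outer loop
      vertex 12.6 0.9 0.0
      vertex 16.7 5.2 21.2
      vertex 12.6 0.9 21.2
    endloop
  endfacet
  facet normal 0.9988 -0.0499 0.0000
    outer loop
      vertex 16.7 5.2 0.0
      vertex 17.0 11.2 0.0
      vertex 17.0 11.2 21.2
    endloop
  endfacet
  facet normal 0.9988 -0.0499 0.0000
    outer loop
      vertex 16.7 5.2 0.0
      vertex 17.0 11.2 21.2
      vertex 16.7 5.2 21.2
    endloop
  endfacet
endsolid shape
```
; perimeter-only toolpath
G21 ; units = mm
G90 ; absolute positioning
G28 ; home
; layer 1
G0 Z3.0
G0 X17.0 Y11.2
G1 X13.5 Y15.9
G1 X7.7 Y17.3
G1 X2.4 Y14.7
G1 X0.0 Y9.2
G1 X1.7 Y3.5
G1 X6.7 Y0.2
G1 X12.6 Y0.9
G1 X16.7 Y5.2
G1 X17.0 Y11.2
; layer 2
G0 Z6.1
G0 X17.0 Y11.2
G1 X13.5 Y15.9
G1 X7.7 Y17.3
G1 X2.4 Y14.7
G1 X0.0 Y9.2
G1 X1.7 Y3.5
G1 X6.7 Y0.2
G1 X12.6 Y0.9
G1 X16.7 Y5.2
G1 X17.0 Y11.2
; layer 3
G0 Z9.1
G0 X17.0 Y11.2
G1 X13.5 Y15.9
G1 X7.7 Y17.3
G1 X2.4 Y14.7
G1 X0.0 Y9.2
G1 X1.7 Y3.5
G1 X6.7 Y0.2
G1 X12.6 Y0.9
G1 X16.7 Y5.2
G1 X17.0 Y11.2
; layer 4
G0 Z12.1
G0 X17.0 Y11.2
G1 X13.5 Y15.9
G1 X7.7 Y17.3
G1 X2.4 Y14.7
G1 X0.0 Y9.2
G1 X1.7 Y3.5
G1 X6.7 Y0.2
G1 X12.6 Y0.9
G1 X16.7 Y5.2
G1 X17.0 Y11.2
; layer 5
G0 Z15.1
G0 X17.0 Y11.2
G1 X13.5 Y15.9
G1 X7.7 Y17.3
G1 X2.4 Y14.7
G1 X0.0 Y9.2
G1 X1.7 Y3.5
G1 X6.7 Y0.2
G1 X12.6 Y0.9
G1 X16.7 Y5.2
G1 X17.0 Y11.2
; layer 6
G0 Z18.2
G0 X17.0 Y11.2
G1 X13.5 Y15.9
G1 X7.7 Y17.3
G1 X2.4 Y14.7
G1 X0.0 Y9.2
G1 X1.7 Y3.5
G1 X6.7 Y0.2
G1 X12.6 Y0.9
G1 X16.7 Y5.2
G1 X17.0 Y11.2
; layer 7
G0 Z21.2
G0 X17.0 Y11.2
G1 X13.5 Y15.9
G1 X7.7 Y17.3
G1 X2.4 Y14.7
G1 X0.0 Y9.2
G1 X1.7 Y3.5
G1 X6.7 Y0.2
G1 X12.6 Y0.9
G1 X16.7 Y5.2
G1 X17.0 Y11.2
M2 ; end

The solid is a regular 9-sided prism (a cylinder approximated with 9 flat sides), circumscribed radius ≈ 8.7 mm, height ≈ 21.2 mm. Slicing at Δz = 3.0 mm — 7 equal slices spanning the solid's height, so layer i sits at z = i·h/7 — gives 7 non-empty perimeters. Each is a 9-segment closed polygon; G0 lifts to the layer z and rapids to the start vertex, then G1 traces the edges.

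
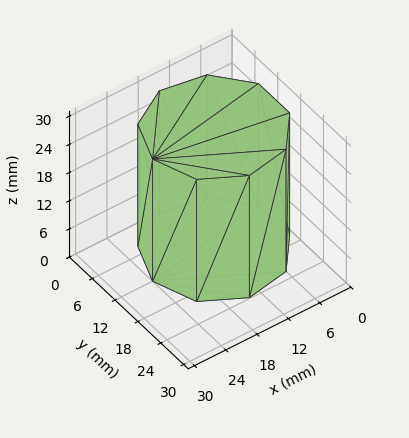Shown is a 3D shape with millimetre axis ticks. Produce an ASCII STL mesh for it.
Reading the render: the shape is a regular 9-sided prism (a cylinder approximated with 9 flat sides), circumscribed radius ≈ 12 mm, height ≈ 26 mm (dimensions read to the nearest mm from the axis ticks). For the STL, each face is triangulated and given an outward normal.

solid part
  facet normal 0.0000 0.0000 -1.0000
    outer loop
      vertex 14.084 23.818 0.000
      vertex 21.193 19.713 0.000
      vertex 24.000 12.000 0.000
    endloop
  endfacet
  facet normal 0.0000 0.0000 -1.0000
    outer loop
      vertex 6.000 22.392 0.000
      vertex 14.084 23.818 0.000
      vertex 24.000 12.000 0.000
    endloop
  endfacet
  facet normal 0.0000 0.0000 -1.0000
    outer loop
      vertex 0.724 16.104 0.000
      vertex 6.000 22.392 0.000
      vertex 24.000 12.000 0.000
    endloop
  endfacet
  facet normal 0.0000 0.0000 -1.0000
    outer loop
      vertex 0.724 7.896 0.000
      vertex 0.724 16.104 0.000
      vertex 24.000 12.000 0.000
    endloop
  endfacet
  facet normal 0.0000 0.0000 -1.0000
    outer loop
      vertex 6.000 1.608 0.000
      vertex 0.724 7.896 0.000
      vertex 24.000 12.000 0.000
    endloop
  endfacet
  facet normal 0.0000 0.0000 -1.0000
    outer loop
      vertex 14.084 0.182 0.000
      vertex 6.000 1.608 0.000
      vertex 24.000 12.000 0.000
    endloop
  endfacet
  facet normal 0.0000 0.0000 -1.0000
    outer loop
      vertex 21.193 4.287 0.000
      vertex 14.084 0.182 0.000
      vertex 24.000 12.000 0.000
    endloop
  endfacet
  facet normal 0.0000 0.0000 1.0000
    outer loop
      vertex 24.000 12.000 26.000
      vertex 21.193 19.713 26.000
      vertex 14.084 23.818 26.000
    endloop
  endfacet
  facet normal 0.0000 0.0000 1.0000
    outer loop
      vertex 24.000 12.000 26.000
      vertex 14.084 23.818 26.000
      vertex 6.000 22.392 26.000
    endloop
  endfacet
  facet normal 0.0000 0.0000 1.0000
    outer loop
      vertex 24.000 12.000 26.000
      vertex 6.000 22.392 26.000
      vertex 0.724 16.104 26.000
    endloop
  endfacet
  facet normal 0.0000 0.0000 1.0000
    outer loop
      vertex 24.000 12.000 26.000
      vertex 0.724 16.104 26.000
      vertex 0.724 7.896 26.000
    endloop
  endfacet
  facet normal 0.0000 0.0000 1.0000
    outer loop
      vertex 24.000 12.000 26.000
      vertex 0.724 7.896 26.000
      vertex 6.000 1.608 26.000
    endloop
  endfacet
  facet normal 0.0000 0.0000 1.0000
    outer loop
      vertex 24.000 12.000 26.000
      vertex 6.000 1.608 26.000
      vertex 14.084 0.182 26.000
    endloop
  endfacet
  facet normal 0.0000 0.0000 1.0000
    outer loop
      vertex 24.000 12.000 26.000
      vertex 14.084 0.182 26.000
      vertex 21.193 4.287 26.000
    endloop
  endfacet
  facet normal 0.9397 0.3420 0.0000
    outer loop
      vertex 24.000 12.000 0.000
      vertex 21.193 19.713 0.000
      vertex 21.193 19.713 26.000
    endloop
  endfacet
  facet normal 0.9397 0.3420 0.0000
    outer loop
      vertex 24.000 12.000 0.000
      vertex 21.193 19.713 26.000
      vertex 24.000 12.000 26.000
    endloop
  endfacet
  facet normal 0.5001 0.8660 0.0000
    outer loop
      vertex 21.193 19.713 0.000
      vertex 14.084 23.818 0.000
      vertex 14.084 23.818 26.000
    endloop
  endfacet
  facet normal 0.5001 0.8660 0.0000
    outer loop
      vertex 21.193 19.713 0.000
      vertex 14.084 23.818 26.000
      vertex 21.193 19.713 26.000
    endloop
  endfacet
  facet normal -0.1737 0.9848 0.0000
    outer loop
      vertex 14.084 23.818 0.000
      vertex 6.000 22.392 0.000
      vertex 6.000 22.392 26.000
    endloop
  endfacet
  facet normal -0.1737 0.9848 0.0000
    outer loop
      vertex 14.084 23.818 0.000
      vertex 6.000 22.392 26.000
      vertex 14.084 23.818 26.000
    endloop
  endfacet
  facet normal -0.7661 0.6428 0.0000
    outer loop
      vertex 6.000 22.392 0.000
      vertex 0.724 16.104 0.000
      vertex 0.724 16.104 26.000
    endloop
  endfacet
  facet normal -0.7661 0.6428 0.0000
    outer loop
      vertex 6.000 22.392 0.000
      vertex 0.724 16.104 26.000
      vertex 6.000 22.392 26.000
    endloop
  endfacet
  facet normal -1.0000 0.0000 0.0000
    outer loop
      vertex 0.724 16.104 0.000
      vertex 0.724 7.896 0.000
      vertex 0.724 7.896 26.000
    endloop
  endfacet
  facet normal -1.0000 0.0000 0.0000
    outer loop
      vertex 0.724 16.104 0.000
      vertex 0.724 7.896 26.000
      vertex 0.724 16.104 26.000
    endloop
  endfacet
  facet normal -0.7661 -0.6428 0.0000
    outer loop
      vertex 0.724 7.896 0.000
      vertex 6.000 1.608 0.000
      vertex 6.000 1.608 26.000
    endloop
  endfacet
  facet normal -0.7661 -0.6428 0.0000
    outer loop
      vertex 0.724 7.896 0.000
      vertex 6.000 1.608 26.000
      vertex 0.724 7.896 26.000
    endloop
  endfacet
  facet normal -0.1737 -0.9848 0.0000
    outer loop
      vertex 6.000 1.608 0.000
      vertex 14.084 0.182 0.000
      vertex 14.084 0.182 26.000
    endloop
  endfacet
  facet normal -0.1737 -0.9848 0.0000
    outer loop
      vertex 6.000 1.608 0.000
      vertex 14.084 0.182 26.000
      vertex 6.000 1.608 26.000
    endloop
  endfacet
  facet normal 0.5001 -0.8660 0.0000
    outer loop
      vertex 14.084 0.182 0.000
      vertex 21.193 4.287 0.000
      vertex 21.193 4.287 26.000
    endloop
  endfacet
  facet normal 0.5001 -0.8660 0.0000
    outer loop
      vertex 14.084 0.182 0.000
      vertex 21.193 4.287 26.000
      vertex 14.084 0.182 26.000
    endloop
  endfacet
  facet normal 0.9397 -0.3420 0.0000
    outer loop
      vertex 21.193 4.287 0.000
      vertex 24.000 12.000 0.000
      vertex 24.000 12.000 26.000
    endloop
  endfacet
  facet normal 0.9397 -0.3420 0.0000
    outer loop
      vertex 21.193 4.287 0.000
      vertex 24.000 12.000 26.000
      vertex 21.193 4.287 26.000
    endloop
  endfacet
endsolid part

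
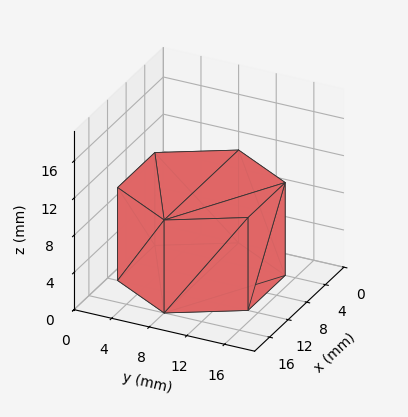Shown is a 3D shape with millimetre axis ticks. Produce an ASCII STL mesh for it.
Reading the render: the shape is a regular 6-sided prism (a cylinder approximated with 6 flat sides), circumscribed radius ≈ 8 mm, height ≈ 10 mm (dimensions read to the nearest mm from the axis ticks). For the STL, each face is triangulated and given an outward normal.

solid part
  facet normal 0.0000 0.0000 -1.0000
    outer loop
      vertex 4.000 14.928 0.000
      vertex 12.000 14.928 0.000
      vertex 16.000 8.000 0.000
    endloop
  endfacet
  facet normal 0.0000 0.0000 -1.0000
    outer loop
      vertex 0.000 8.000 0.000
      vertex 4.000 14.928 0.000
      vertex 16.000 8.000 0.000
    endloop
  endfacet
  facet normal 0.0000 0.0000 -1.0000
    outer loop
      vertex 4.000 1.072 0.000
      vertex 0.000 8.000 0.000
      vertex 16.000 8.000 0.000
    endloop
  endfacet
  facet normal 0.0000 0.0000 -1.0000
    outer loop
      vertex 12.000 1.072 0.000
      vertex 4.000 1.072 0.000
      vertex 16.000 8.000 0.000
    endloop
  endfacet
  facet normal 0.0000 0.0000 1.0000
    outer loop
      vertex 16.000 8.000 10.000
      vertex 12.000 14.928 10.000
      vertex 4.000 14.928 10.000
    endloop
  endfacet
  facet normal 0.0000 0.0000 1.0000
    outer loop
      vertex 16.000 8.000 10.000
      vertex 4.000 14.928 10.000
      vertex 0.000 8.000 10.000
    endloop
  endfacet
  facet normal 0.0000 0.0000 1.0000
    outer loop
      vertex 16.000 8.000 10.000
      vertex 0.000 8.000 10.000
      vertex 4.000 1.072 10.000
    endloop
  endfacet
  facet normal 0.0000 0.0000 1.0000
    outer loop
      vertex 16.000 8.000 10.000
      vertex 4.000 1.072 10.000
      vertex 12.000 1.072 10.000
    endloop
  endfacet
  facet normal 0.8660 0.5000 0.0000
    outer loop
      vertex 16.000 8.000 0.000
      vertex 12.000 14.928 0.000
      vertex 12.000 14.928 10.000
    endloop
  endfacet
  facet normal 0.8660 0.5000 0.0000
    outer loop
      vertex 16.000 8.000 0.000
      vertex 12.000 14.928 10.000
      vertex 16.000 8.000 10.000
    endloop
  endfacet
  facet normal 0.0000 1.0000 0.0000
    outer loop
      vertex 12.000 14.928 0.000
      vertex 4.000 14.928 0.000
      vertex 4.000 14.928 10.000
    endloop
  endfacet
  facet normal 0.0000 1.0000 0.0000
    outer loop
      vertex 12.000 14.928 0.000
      vertex 4.000 14.928 10.000
      vertex 12.000 14.928 10.000
    endloop
  endfacet
  facet normal -0.8660 0.5000 0.0000
    outer loop
      vertex 4.000 14.928 0.000
      vertex 0.000 8.000 0.000
      vertex 0.000 8.000 10.000
    endloop
  endfacet
  facet normal -0.8660 0.5000 0.0000
    outer loop
      vertex 4.000 14.928 0.000
      vertex 0.000 8.000 10.000
      vertex 4.000 14.928 10.000
    endloop
  endfacet
  facet normal -0.8660 -0.5000 0.0000
    outer loop
      vertex 0.000 8.000 0.000
      vertex 4.000 1.072 0.000
      vertex 4.000 1.072 10.000
    endloop
  endfacet
  facet normal -0.8660 -0.5000 0.0000
    outer loop
      vertex 0.000 8.000 0.000
      vertex 4.000 1.072 10.000
      vertex 0.000 8.000 10.000
    endloop
  endfacet
  facet normal 0.0000 -1.0000 0.0000
    outer loop
      vertex 4.000 1.072 0.000
      vertex 12.000 1.072 0.000
      vertex 12.000 1.072 10.000
    endloop
  endfacet
  facet normal 0.0000 -1.0000 0.0000
    outer loop
      vertex 4.000 1.072 0.000
      vertex 12.000 1.072 10.000
      vertex 4.000 1.072 10.000
    endloop
  endfacet
  facet normal 0.8660 -0.5000 0.0000
    outer loop
      vertex 12.000 1.072 0.000
      vertex 16.000 8.000 0.000
      vertex 16.000 8.000 10.000
    endloop
  endfacet
  facet normal 0.8660 -0.5000 0.0000
    outer loop
      vertex 12.000 1.072 0.000
      vertex 16.000 8.000 10.000
      vertex 12.000 1.072 10.000
    endloop
  endfacet
endsolid part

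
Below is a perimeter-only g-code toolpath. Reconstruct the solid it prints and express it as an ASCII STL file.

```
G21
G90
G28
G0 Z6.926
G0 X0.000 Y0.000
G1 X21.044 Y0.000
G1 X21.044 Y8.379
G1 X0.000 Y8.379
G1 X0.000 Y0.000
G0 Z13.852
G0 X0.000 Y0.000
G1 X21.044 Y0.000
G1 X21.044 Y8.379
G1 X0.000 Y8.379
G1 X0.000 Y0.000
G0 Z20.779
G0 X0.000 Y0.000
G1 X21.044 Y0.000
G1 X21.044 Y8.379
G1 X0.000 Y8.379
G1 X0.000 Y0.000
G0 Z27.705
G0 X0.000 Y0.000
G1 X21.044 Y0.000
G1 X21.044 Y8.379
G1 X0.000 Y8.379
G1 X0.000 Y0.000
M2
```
solid part
  facet normal 0.0000 0.0000 -1.0000
    outer loop
      vertex 21.044 8.379 0.000
      vertex 21.044 0.000 0.000
      vertex 0.000 0.000 0.000
    endloop
  endfacet
  facet normal 0.0000 0.0000 -1.0000
    outer loop
      vertex 0.000 8.379 0.000
      vertex 21.044 8.379 0.000
      vertex 0.000 0.000 0.000
    endloop
  endfacet
  facet normal 0.0000 0.0000 1.0000
    outer loop
      vertex 0.000 0.000 27.705
      vertex 21.044 0.000 27.705
      vertex 21.044 8.379 27.705
    endloop
  endfacet
  facet normal 0.0000 0.0000 1.0000
    outer loop
      vertex 0.000 0.000 27.705
      vertex 21.044 8.379 27.705
      vertex 0.000 8.379 27.705
    endloop
  endfacet
  facet normal 0.0000 -1.0000 0.0000
    outer loop
      vertex 0.000 0.000 0.000
      vertex 21.044 0.000 0.000
      vertex 21.044 0.000 27.705
    endloop
  endfacet
  facet normal 0.0000 -1.0000 0.0000
    outer loop
      vertex 0.000 0.000 0.000
      vertex 21.044 0.000 27.705
      vertex 0.000 0.000 27.705
    endloop
  endfacet
  facet normal 0.0000 1.0000 0.0000
    outer loop
      vertex 21.044 8.379 27.705
      vertex 21.044 8.379 0.000
      vertex 0.000 8.379 0.000
    endloop
  endfacet
  facet normal 0.0000 1.0000 0.0000
    outer loop
      vertex 0.000 8.379 27.705
      vertex 21.044 8.379 27.705
      vertex 0.000 8.379 0.000
    endloop
  endfacet
  facet normal -1.0000 0.0000 0.0000
    outer loop
      vertex 0.000 8.379 27.705
      vertex 0.000 8.379 0.000
      vertex 0.000 0.000 0.000
    endloop
  endfacet
  facet normal -1.0000 0.0000 0.0000
    outer loop
      vertex 0.000 0.000 27.705
      vertex 0.000 8.379 27.705
      vertex 0.000 0.000 0.000
    endloop
  endfacet
  facet normal 1.0000 0.0000 0.0000
    outer loop
      vertex 21.044 0.000 0.000
      vertex 21.044 8.379 0.000
      vertex 21.044 8.379 27.705
    endloop
  endfacet
  facet normal 1.0000 0.0000 0.0000
    outer loop
      vertex 21.044 0.000 0.000
      vertex 21.044 8.379 27.705
      vertex 21.044 0.000 27.705
    endloop
  endfacet
endsolid part

The G0 Z moves step by Δz≈6.926 mm. Every layer's G1 loop is the same polygon, so the solid is a straight extrusion of it from z=0 to z≈27.7. Closing with flat bottom and top caps and triangulating gives 12 facets — a rectangular box, roughly 21 × 8.38 mm footprint and 27.7 mm tall.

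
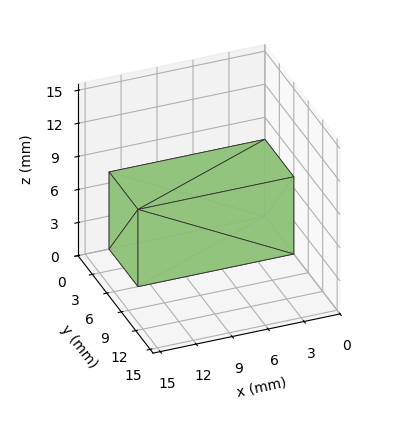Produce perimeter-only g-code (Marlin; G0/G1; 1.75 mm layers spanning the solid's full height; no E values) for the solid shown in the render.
Reading the render: the shape is a rectangular box, roughly 13 × 6 mm footprint and 7 mm tall (dimensions read to the nearest mm from the axis ticks). For the g-code, the solid's height is divided into equal slices at the stated Δz and each level perimeter traced with G1 moves after a G0 lift.

; perimeter-only toolpath
G21 ; units = mm
G90 ; absolute positioning
G28 ; home
; layer 1
G0 Z1.75
G0 X0.00 Y0.00
G1 X13.00 Y0.00
G1 X13.00 Y6.00
G1 X0.00 Y6.00
G1 X0.00 Y0.00
; layer 2
G0 Z3.50
G0 X0.00 Y0.00
G1 X13.00 Y0.00
G1 X13.00 Y6.00
G1 X0.00 Y6.00
G1 X0.00 Y0.00
; layer 3
G0 Z5.25
G0 X0.00 Y0.00
G1 X13.00 Y0.00
G1 X13.00 Y6.00
G1 X0.00 Y6.00
G1 X0.00 Y0.00
; layer 4
G0 Z7.00
G0 X0.00 Y0.00
G1 X13.00 Y0.00
G1 X13.00 Y6.00
G1 X0.00 Y6.00
G1 X0.00 Y0.00
M2 ; end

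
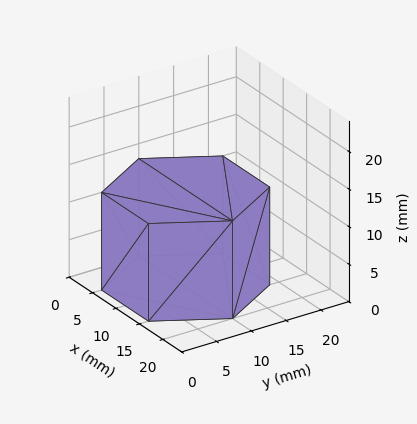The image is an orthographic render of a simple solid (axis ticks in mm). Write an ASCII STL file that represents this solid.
Reading the render: the shape is a regular 6-sided prism (a cylinder approximated with 6 flat sides), circumscribed radius ≈ 10 mm, height ≈ 13 mm (dimensions read to the nearest mm from the axis ticks). For the STL, each face is triangulated and given an outward normal.

solid part
  facet normal 0.0000 0.0000 -1.0000
    outer loop
      vertex 5.0 18.7 0.0
      vertex 15.0 18.7 0.0
      vertex 20.0 10.0 0.0
    endloop
  endfacet
  facet normal 0.0000 0.0000 -1.0000
    outer loop
      vertex 0.0 10.0 0.0
      vertex 5.0 18.7 0.0
      vertex 20.0 10.0 0.0
    endloop
  endfacet
  facet normal 0.0000 0.0000 -1.0000
    outer loop
      vertex 5.0 1.3 0.0
      vertex 0.0 10.0 0.0
      vertex 20.0 10.0 0.0
    endloop
  endfacet
  facet normal 0.0000 0.0000 -1.0000
    outer loop
      vertex 15.0 1.3 0.0
      vertex 5.0 1.3 0.0
      vertex 20.0 10.0 0.0
    endloop
  endfacet
  facet normal 0.0000 0.0000 1.0000
    outer loop
      vertex 20.0 10.0 13.0
      vertex 15.0 18.7 13.0
      vertex 5.0 18.7 13.0
    endloop
  endfacet
  facet normal 0.0000 0.0000 1.0000
    outer loop
      vertex 20.0 10.0 13.0
      vertex 5.0 18.7 13.0
      vertex 0.0 10.0 13.0
    endloop
  endfacet
  facet normal 0.0000 0.0000 1.0000
    outer loop
      vertex 20.0 10.0 13.0
      vertex 0.0 10.0 13.0
      vertex 5.0 1.3 13.0
    endloop
  endfacet
  facet normal 0.0000 0.0000 1.0000
    outer loop
      vertex 20.0 10.0 13.0
      vertex 5.0 1.3 13.0
      vertex 15.0 1.3 13.0
    endloop
  endfacet
  facet normal 0.8670 0.4983 0.0000
    outer loop
      vertex 20.0 10.0 0.0
      vertex 15.0 18.7 0.0
      vertex 15.0 18.7 13.0
    endloop
  endfacet
  facet normal 0.8670 0.4983 0.0000
    outer loop
      vertex 20.0 10.0 0.0
      vertex 15.0 18.7 13.0
      vertex 20.0 10.0 13.0
    endloop
  endfacet
  facet normal 0.0000 1.0000 0.0000
    outer loop
      vertex 15.0 18.7 0.0
      vertex 5.0 18.7 0.0
      vertex 5.0 18.7 13.0
    endloop
  endfacet
  facet normal 0.0000 1.0000 0.0000
    outer loop
      vertex 15.0 18.7 0.0
      vertex 5.0 18.7 13.0
      vertex 15.0 18.7 13.0
    endloop
  endfacet
  facet normal -0.8670 0.4983 0.0000
    outer loop
      vertex 5.0 18.7 0.0
      vertex 0.0 10.0 0.0
      vertex 0.0 10.0 13.0
    endloop
  endfacet
  facet normal -0.8670 0.4983 0.0000
    outer loop
      vertex 5.0 18.7 0.0
      vertex 0.0 10.0 13.0
      vertex 5.0 18.7 13.0
    endloop
  endfacet
  facet normal -0.8670 -0.4983 0.0000
    outer loop
      vertex 0.0 10.0 0.0
      vertex 5.0 1.3 0.0
      vertex 5.0 1.3 13.0
    endloop
  endfacet
  facet normal -0.8670 -0.4983 0.0000
    outer loop
      vertex 0.0 10.0 0.0
      vertex 5.0 1.3 13.0
      vertex 0.0 10.0 13.0
    endloop
  endfacet
  facet normal 0.0000 -1.0000 0.0000
    outer loop
      vertex 5.0 1.3 0.0
      vertex 15.0 1.3 0.0
      vertex 15.0 1.3 13.0
    endloop
  endfacet
  facet normal 0.0000 -1.0000 0.0000
    outer loop
      vertex 5.0 1.3 0.0
      vertex 15.0 1.3 13.0
      vertex 5.0 1.3 13.0
    endloop
  endfacet
  facet normal 0.8670 -0.4983 0.0000
    outer loop
      vertex 15.0 1.3 0.0
      vertex 20.0 10.0 0.0
      vertex 20.0 10.0 13.0
    endloop
  endfacet
  facet normal 0.8670 -0.4983 0.0000
    outer loop
      vertex 15.0 1.3 0.0
      vertex 20.0 10.0 13.0
      vertex 15.0 1.3 13.0
    endloop
  endfacet
endsolid part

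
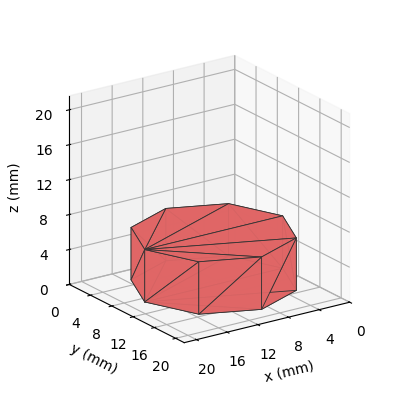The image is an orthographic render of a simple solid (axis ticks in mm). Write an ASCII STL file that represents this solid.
Reading the render: the shape is a regular 8-sided prism (a cylinder approximated with 8 flat sides), circumscribed radius ≈ 9 mm, height ≈ 6 mm (dimensions read to the nearest mm from the axis ticks). For the STL, each face is triangulated and given an outward normal.

solid part
  facet normal 0.0000 0.0000 -1.0000
    outer loop
      vertex 9.000 18.000 0.000
      vertex 15.364 15.364 0.000
      vertex 18.000 9.000 0.000
    endloop
  endfacet
  facet normal 0.0000 0.0000 -1.0000
    outer loop
      vertex 2.636 15.364 0.000
      vertex 9.000 18.000 0.000
      vertex 18.000 9.000 0.000
    endloop
  endfacet
  facet normal 0.0000 0.0000 -1.0000
    outer loop
      vertex 0.000 9.000 0.000
      vertex 2.636 15.364 0.000
      vertex 18.000 9.000 0.000
    endloop
  endfacet
  facet normal 0.0000 0.0000 -1.0000
    outer loop
      vertex 2.636 2.636 0.000
      vertex 0.000 9.000 0.000
      vertex 18.000 9.000 0.000
    endloop
  endfacet
  facet normal 0.0000 0.0000 -1.0000
    outer loop
      vertex 9.000 0.000 0.000
      vertex 2.636 2.636 0.000
      vertex 18.000 9.000 0.000
    endloop
  endfacet
  facet normal 0.0000 0.0000 -1.0000
    outer loop
      vertex 15.364 2.636 0.000
      vertex 9.000 0.000 0.000
      vertex 18.000 9.000 0.000
    endloop
  endfacet
  facet normal 0.0000 0.0000 1.0000
    outer loop
      vertex 18.000 9.000 6.000
      vertex 15.364 15.364 6.000
      vertex 9.000 18.000 6.000
    endloop
  endfacet
  facet normal 0.0000 0.0000 1.0000
    outer loop
      vertex 18.000 9.000 6.000
      vertex 9.000 18.000 6.000
      vertex 2.636 15.364 6.000
    endloop
  endfacet
  facet normal 0.0000 0.0000 1.0000
    outer loop
      vertex 18.000 9.000 6.000
      vertex 2.636 15.364 6.000
      vertex 0.000 9.000 6.000
    endloop
  endfacet
  facet normal 0.0000 0.0000 1.0000
    outer loop
      vertex 18.000 9.000 6.000
      vertex 0.000 9.000 6.000
      vertex 2.636 2.636 6.000
    endloop
  endfacet
  facet normal 0.0000 0.0000 1.0000
    outer loop
      vertex 18.000 9.000 6.000
      vertex 2.636 2.636 6.000
      vertex 9.000 0.000 6.000
    endloop
  endfacet
  facet normal 0.0000 0.0000 1.0000
    outer loop
      vertex 18.000 9.000 6.000
      vertex 9.000 0.000 6.000
      vertex 15.364 2.636 6.000
    endloop
  endfacet
  facet normal 0.9239 0.3827 0.0000
    outer loop
      vertex 18.000 9.000 0.000
      vertex 15.364 15.364 0.000
      vertex 15.364 15.364 6.000
    endloop
  endfacet
  facet normal 0.9239 0.3827 0.0000
    outer loop
      vertex 18.000 9.000 0.000
      vertex 15.364 15.364 6.000
      vertex 18.000 9.000 6.000
    endloop
  endfacet
  facet normal 0.3827 0.9239 0.0000
    outer loop
      vertex 15.364 15.364 0.000
      vertex 9.000 18.000 0.000
      vertex 9.000 18.000 6.000
    endloop
  endfacet
  facet normal 0.3827 0.9239 0.0000
    outer loop
      vertex 15.364 15.364 0.000
      vertex 9.000 18.000 6.000
      vertex 15.364 15.364 6.000
    endloop
  endfacet
  facet normal -0.3827 0.9239 0.0000
    outer loop
      vertex 9.000 18.000 0.000
      vertex 2.636 15.364 0.000
      vertex 2.636 15.364 6.000
    endloop
  endfacet
  facet normal -0.3827 0.9239 0.0000
    outer loop
      vertex 9.000 18.000 0.000
      vertex 2.636 15.364 6.000
      vertex 9.000 18.000 6.000
    endloop
  endfacet
  facet normal -0.9239 0.3827 0.0000
    outer loop
      vertex 2.636 15.364 0.000
      vertex 0.000 9.000 0.000
      vertex 0.000 9.000 6.000
    endloop
  endfacet
  facet normal -0.9239 0.3827 0.0000
    outer loop
      vertex 2.636 15.364 0.000
      vertex 0.000 9.000 6.000
      vertex 2.636 15.364 6.000
    endloop
  endfacet
  facet normal -0.9239 -0.3827 0.0000
    outer loop
      vertex 0.000 9.000 0.000
      vertex 2.636 2.636 0.000
      vertex 2.636 2.636 6.000
    endloop
  endfacet
  facet normal -0.9239 -0.3827 0.0000
    outer loop
      vertex 0.000 9.000 0.000
      vertex 2.636 2.636 6.000
      vertex 0.000 9.000 6.000
    endloop
  endfacet
  facet normal -0.3827 -0.9239 0.0000
    outer loop
      vertex 2.636 2.636 0.000
      vertex 9.000 0.000 0.000
      vertex 9.000 0.000 6.000
    endloop
  endfacet
  facet normal -0.3827 -0.9239 0.0000
    outer loop
      vertex 2.636 2.636 0.000
      vertex 9.000 0.000 6.000
      vertex 2.636 2.636 6.000
    endloop
  endfacet
  facet normal 0.3827 -0.9239 0.0000
    outer loop
      vertex 9.000 0.000 0.000
      vertex 15.364 2.636 0.000
      vertex 15.364 2.636 6.000
    endloop
  endfacet
  facet normal 0.3827 -0.9239 0.0000
    outer loop
      vertex 9.000 0.000 0.000
      vertex 15.364 2.636 6.000
      vertex 9.000 0.000 6.000
    endloop
  endfacet
  facet normal 0.9239 -0.3827 0.0000
    outer loop
      vertex 15.364 2.636 0.000
      vertex 18.000 9.000 0.000
      vertex 18.000 9.000 6.000
    endloop
  endfacet
  facet normal 0.9239 -0.3827 0.0000
    outer loop
      vertex 15.364 2.636 0.000
      vertex 18.000 9.000 6.000
      vertex 15.364 2.636 6.000
    endloop
  endfacet
endsolid part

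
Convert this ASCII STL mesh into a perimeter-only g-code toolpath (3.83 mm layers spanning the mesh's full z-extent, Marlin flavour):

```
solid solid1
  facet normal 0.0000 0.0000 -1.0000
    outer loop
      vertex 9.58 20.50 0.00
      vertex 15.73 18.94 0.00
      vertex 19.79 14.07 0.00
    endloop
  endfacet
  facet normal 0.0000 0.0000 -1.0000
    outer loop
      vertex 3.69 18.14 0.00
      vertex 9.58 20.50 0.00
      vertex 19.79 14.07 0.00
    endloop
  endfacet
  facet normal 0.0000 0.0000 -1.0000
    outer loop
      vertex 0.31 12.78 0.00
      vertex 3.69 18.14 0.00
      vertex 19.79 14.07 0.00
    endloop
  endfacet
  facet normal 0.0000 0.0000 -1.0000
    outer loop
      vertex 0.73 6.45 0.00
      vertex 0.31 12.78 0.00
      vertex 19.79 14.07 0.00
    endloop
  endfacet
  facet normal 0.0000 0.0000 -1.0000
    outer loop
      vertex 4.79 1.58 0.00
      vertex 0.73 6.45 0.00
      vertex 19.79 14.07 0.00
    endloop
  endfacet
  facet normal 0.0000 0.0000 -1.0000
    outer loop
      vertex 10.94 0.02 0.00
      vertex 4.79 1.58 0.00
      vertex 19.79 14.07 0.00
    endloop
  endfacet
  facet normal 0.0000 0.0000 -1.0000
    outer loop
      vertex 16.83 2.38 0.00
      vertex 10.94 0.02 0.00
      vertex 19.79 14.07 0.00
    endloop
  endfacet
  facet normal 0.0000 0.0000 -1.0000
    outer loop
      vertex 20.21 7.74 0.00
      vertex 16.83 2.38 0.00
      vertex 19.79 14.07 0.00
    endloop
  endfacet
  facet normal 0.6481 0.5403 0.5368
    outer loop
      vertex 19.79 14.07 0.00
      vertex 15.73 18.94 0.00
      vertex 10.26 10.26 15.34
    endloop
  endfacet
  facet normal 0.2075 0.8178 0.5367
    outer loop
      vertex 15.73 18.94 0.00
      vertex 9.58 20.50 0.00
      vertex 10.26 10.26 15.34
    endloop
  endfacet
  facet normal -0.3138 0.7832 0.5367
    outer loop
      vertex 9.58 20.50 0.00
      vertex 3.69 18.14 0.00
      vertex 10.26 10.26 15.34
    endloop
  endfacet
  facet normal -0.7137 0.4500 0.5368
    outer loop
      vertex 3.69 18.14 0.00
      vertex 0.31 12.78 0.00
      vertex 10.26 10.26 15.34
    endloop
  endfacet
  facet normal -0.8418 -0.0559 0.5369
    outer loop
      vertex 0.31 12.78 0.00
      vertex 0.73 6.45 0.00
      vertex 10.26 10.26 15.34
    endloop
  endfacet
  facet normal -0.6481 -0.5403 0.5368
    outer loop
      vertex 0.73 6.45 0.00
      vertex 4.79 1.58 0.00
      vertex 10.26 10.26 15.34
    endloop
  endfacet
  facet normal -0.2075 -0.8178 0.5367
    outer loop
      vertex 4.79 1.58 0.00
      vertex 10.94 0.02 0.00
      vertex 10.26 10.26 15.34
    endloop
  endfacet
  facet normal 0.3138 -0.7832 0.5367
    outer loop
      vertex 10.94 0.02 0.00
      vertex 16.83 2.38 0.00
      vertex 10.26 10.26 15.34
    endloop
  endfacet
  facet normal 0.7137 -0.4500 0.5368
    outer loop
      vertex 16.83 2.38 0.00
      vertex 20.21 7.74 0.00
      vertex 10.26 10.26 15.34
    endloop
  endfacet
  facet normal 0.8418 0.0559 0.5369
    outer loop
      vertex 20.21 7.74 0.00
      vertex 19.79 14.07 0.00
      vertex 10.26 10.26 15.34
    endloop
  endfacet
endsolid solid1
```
; perimeter-only toolpath
G21 ; units = mm
G90 ; absolute positioning
G28 ; home
; layer 1
G0 Z3.83
G0 X17.41 Y13.12
G1 X14.36 Y16.77
G1 X9.75 Y17.94
G1 X5.33 Y16.17
G1 X2.80 Y12.15
G1 X3.11 Y7.40
G1 X6.16 Y3.75
G1 X10.77 Y2.58
G1 X15.19 Y4.35
G1 X17.72 Y8.37
G1 X17.41 Y13.12
; layer 2
G0 Z7.67
G0 X15.02 Y12.16
G1 X13.00 Y14.60
G1 X9.92 Y15.38
G1 X6.97 Y14.20
G1 X5.29 Y11.52
G1 X5.50 Y8.36
G1 X7.53 Y5.92
G1 X10.60 Y5.14
G1 X13.54 Y6.32
G1 X15.23 Y9.00
G1 X15.02 Y12.16
; layer 3
G0 Z11.50
G0 X12.64 Y11.21
G1 X11.63 Y12.43
G1 X10.09 Y12.82
G1 X8.62 Y12.23
G1 X7.77 Y10.89
G1 X7.88 Y9.31
G1 X8.89 Y8.09
G1 X10.43 Y7.70
G1 X11.90 Y8.29
G1 X12.75 Y9.63
G1 X12.64 Y11.21
M2 ; end

The solid is a regular 10-sided pyramid, base circumscribed radius ≈ 10.3 mm, apex at z ≈ 15.3 mm. Slicing at Δz = 3.83 mm — 4 equal slices spanning the solid's height, so layer i sits at z = i·h/4 — gives 3 non-empty perimeters. Each is a 10-segment closed polygon; G0 lifts to the layer z and rapids to the start vertex, then G1 traces the edges. The cross-section shrinks linearly with z (the slice at the apex is degenerate and omitted).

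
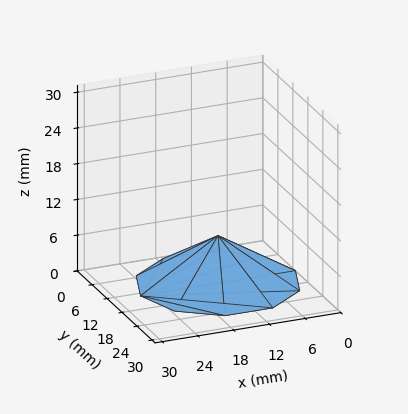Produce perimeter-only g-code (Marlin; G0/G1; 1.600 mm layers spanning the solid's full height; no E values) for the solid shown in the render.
Reading the render: the shape is a regular 10-sided pyramid, base circumscribed radius ≈ 13 mm, apex at z ≈ 8 mm (dimensions read to the nearest mm from the axis ticks). For the g-code, the solid's height is divided into equal slices at the stated Δz and each level perimeter traced with G1 moves after a G0 lift.

; perimeter-only toolpath
G21 ; units = mm
G90 ; absolute positioning
G28 ; home
; layer 1
G0 Z1.600
G0 X23.400 Y13.000
G1 X21.414 Y19.113
G1 X16.214 Y22.891
G1 X9.786 Y22.891
G1 X4.586 Y19.113
G1 X2.600 Y13.000
G1 X4.586 Y6.887
G1 X9.786 Y3.109
G1 X16.214 Y3.109
G1 X21.414 Y6.887
G1 X23.400 Y13.000
; layer 2
G0 Z3.200
G0 X20.800 Y13.000
G1 X19.310 Y17.585
G1 X15.410 Y20.418
G1 X10.590 Y20.418
G1 X6.690 Y17.585
G1 X5.200 Y13.000
G1 X6.690 Y8.415
G1 X10.590 Y5.582
G1 X15.410 Y5.582
G1 X19.310 Y8.415
G1 X20.800 Y13.000
; layer 3
G0 Z4.800
G0 X18.200 Y13.000
G1 X17.207 Y16.056
G1 X14.607 Y17.946
G1 X11.393 Y17.946
G1 X8.793 Y16.056
G1 X7.800 Y13.000
G1 X8.793 Y9.944
G1 X11.393 Y8.054
G1 X14.607 Y8.054
G1 X17.207 Y9.944
G1 X18.200 Y13.000
; layer 4
G0 Z6.400
G0 X15.600 Y13.000
G1 X15.103 Y14.528
G1 X13.803 Y15.473
G1 X12.197 Y15.473
G1 X10.897 Y14.528
G1 X10.400 Y13.000
G1 X10.897 Y11.472
G1 X12.197 Y10.527
G1 X13.803 Y10.527
G1 X15.103 Y11.472
G1 X15.600 Y13.000
M2 ; end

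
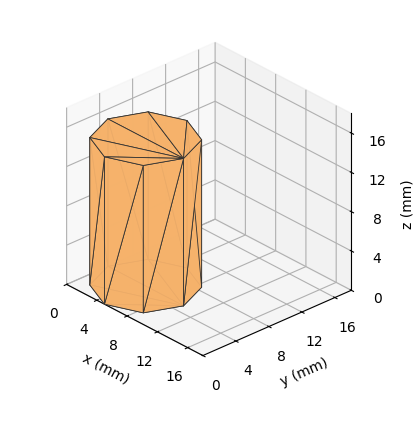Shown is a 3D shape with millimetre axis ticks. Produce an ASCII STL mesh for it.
Reading the render: the shape is a regular 8-sided prism (a cylinder approximated with 8 flat sides), circumscribed radius ≈ 5 mm, height ≈ 15 mm (dimensions read to the nearest mm from the axis ticks). For the STL, each face is triangulated and given an outward normal.

solid part
  facet normal 0.0000 0.0000 -1.0000
    outer loop
      vertex 5.000 10.000 0.000
      vertex 8.536 8.536 0.000
      vertex 10.000 5.000 0.000
    endloop
  endfacet
  facet normal 0.0000 0.0000 -1.0000
    outer loop
      vertex 1.464 8.536 0.000
      vertex 5.000 10.000 0.000
      vertex 10.000 5.000 0.000
    endloop
  endfacet
  facet normal 0.0000 0.0000 -1.0000
    outer loop
      vertex 0.000 5.000 0.000
      vertex 1.464 8.536 0.000
      vertex 10.000 5.000 0.000
    endloop
  endfacet
  facet normal 0.0000 0.0000 -1.0000
    outer loop
      vertex 1.464 1.464 0.000
      vertex 0.000 5.000 0.000
      vertex 10.000 5.000 0.000
    endloop
  endfacet
  facet normal 0.0000 0.0000 -1.0000
    outer loop
      vertex 5.000 0.000 0.000
      vertex 1.464 1.464 0.000
      vertex 10.000 5.000 0.000
    endloop
  endfacet
  facet normal 0.0000 0.0000 -1.0000
    outer loop
      vertex 8.536 1.464 0.000
      vertex 5.000 0.000 0.000
      vertex 10.000 5.000 0.000
    endloop
  endfacet
  facet normal 0.0000 0.0000 1.0000
    outer loop
      vertex 10.000 5.000 15.000
      vertex 8.536 8.536 15.000
      vertex 5.000 10.000 15.000
    endloop
  endfacet
  facet normal 0.0000 0.0000 1.0000
    outer loop
      vertex 10.000 5.000 15.000
      vertex 5.000 10.000 15.000
      vertex 1.464 8.536 15.000
    endloop
  endfacet
  facet normal 0.0000 0.0000 1.0000
    outer loop
      vertex 10.000 5.000 15.000
      vertex 1.464 8.536 15.000
      vertex 0.000 5.000 15.000
    endloop
  endfacet
  facet normal 0.0000 0.0000 1.0000
    outer loop
      vertex 10.000 5.000 15.000
      vertex 0.000 5.000 15.000
      vertex 1.464 1.464 15.000
    endloop
  endfacet
  facet normal 0.0000 0.0000 1.0000
    outer loop
      vertex 10.000 5.000 15.000
      vertex 1.464 1.464 15.000
      vertex 5.000 0.000 15.000
    endloop
  endfacet
  facet normal 0.0000 0.0000 1.0000
    outer loop
      vertex 10.000 5.000 15.000
      vertex 5.000 0.000 15.000
      vertex 8.536 1.464 15.000
    endloop
  endfacet
  facet normal 0.9239 0.3825 0.0000
    outer loop
      vertex 10.000 5.000 0.000
      vertex 8.536 8.536 0.000
      vertex 8.536 8.536 15.000
    endloop
  endfacet
  facet normal 0.9239 0.3825 0.0000
    outer loop
      vertex 10.000 5.000 0.000
      vertex 8.536 8.536 15.000
      vertex 10.000 5.000 15.000
    endloop
  endfacet
  facet normal 0.3825 0.9239 0.0000
    outer loop
      vertex 8.536 8.536 0.000
      vertex 5.000 10.000 0.000
      vertex 5.000 10.000 15.000
    endloop
  endfacet
  facet normal 0.3825 0.9239 0.0000
    outer loop
      vertex 8.536 8.536 0.000
      vertex 5.000 10.000 15.000
      vertex 8.536 8.536 15.000
    endloop
  endfacet
  facet normal -0.3825 0.9239 0.0000
    outer loop
      vertex 5.000 10.000 0.000
      vertex 1.464 8.536 0.000
      vertex 1.464 8.536 15.000
    endloop
  endfacet
  facet normal -0.3825 0.9239 0.0000
    outer loop
      vertex 5.000 10.000 0.000
      vertex 1.464 8.536 15.000
      vertex 5.000 10.000 15.000
    endloop
  endfacet
  facet normal -0.9239 0.3825 0.0000
    outer loop
      vertex 1.464 8.536 0.000
      vertex 0.000 5.000 0.000
      vertex 0.000 5.000 15.000
    endloop
  endfacet
  facet normal -0.9239 0.3825 0.0000
    outer loop
      vertex 1.464 8.536 0.000
      vertex 0.000 5.000 15.000
      vertex 1.464 8.536 15.000
    endloop
  endfacet
  facet normal -0.9239 -0.3825 0.0000
    outer loop
      vertex 0.000 5.000 0.000
      vertex 1.464 1.464 0.000
      vertex 1.464 1.464 15.000
    endloop
  endfacet
  facet normal -0.9239 -0.3825 0.0000
    outer loop
      vertex 0.000 5.000 0.000
      vertex 1.464 1.464 15.000
      vertex 0.000 5.000 15.000
    endloop
  endfacet
  facet normal -0.3825 -0.9239 0.0000
    outer loop
      vertex 1.464 1.464 0.000
      vertex 5.000 0.000 0.000
      vertex 5.000 0.000 15.000
    endloop
  endfacet
  facet normal -0.3825 -0.9239 0.0000
    outer loop
      vertex 1.464 1.464 0.000
      vertex 5.000 0.000 15.000
      vertex 1.464 1.464 15.000
    endloop
  endfacet
  facet normal 0.3825 -0.9239 0.0000
    outer loop
      vertex 5.000 0.000 0.000
      vertex 8.536 1.464 0.000
      vertex 8.536 1.464 15.000
    endloop
  endfacet
  facet normal 0.3825 -0.9239 0.0000
    outer loop
      vertex 5.000 0.000 0.000
      vertex 8.536 1.464 15.000
      vertex 5.000 0.000 15.000
    endloop
  endfacet
  facet normal 0.9239 -0.3825 0.0000
    outer loop
      vertex 8.536 1.464 0.000
      vertex 10.000 5.000 0.000
      vertex 10.000 5.000 15.000
    endloop
  endfacet
  facet normal 0.9239 -0.3825 0.0000
    outer loop
      vertex 8.536 1.464 0.000
      vertex 10.000 5.000 15.000
      vertex 8.536 1.464 15.000
    endloop
  endfacet
endsolid part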